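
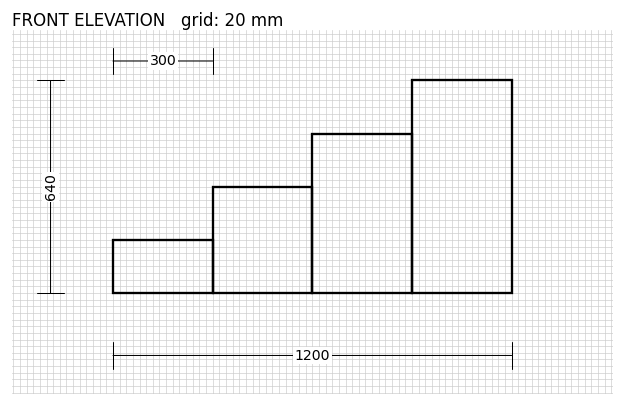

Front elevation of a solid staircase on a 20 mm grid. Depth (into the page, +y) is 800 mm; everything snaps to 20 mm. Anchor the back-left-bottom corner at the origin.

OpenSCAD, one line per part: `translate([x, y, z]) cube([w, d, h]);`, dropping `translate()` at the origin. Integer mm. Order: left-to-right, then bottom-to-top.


cube([300, 800, 160]);
translate([300, 0, 0]) cube([300, 800, 320]);
translate([600, 0, 0]) cube([300, 800, 480]);
translate([900, 0, 0]) cube([300, 800, 640]);


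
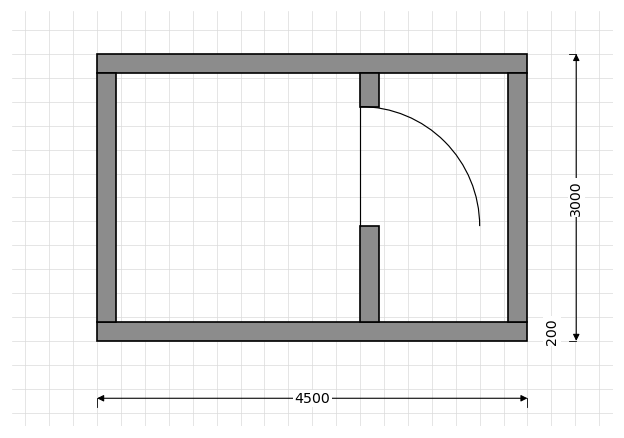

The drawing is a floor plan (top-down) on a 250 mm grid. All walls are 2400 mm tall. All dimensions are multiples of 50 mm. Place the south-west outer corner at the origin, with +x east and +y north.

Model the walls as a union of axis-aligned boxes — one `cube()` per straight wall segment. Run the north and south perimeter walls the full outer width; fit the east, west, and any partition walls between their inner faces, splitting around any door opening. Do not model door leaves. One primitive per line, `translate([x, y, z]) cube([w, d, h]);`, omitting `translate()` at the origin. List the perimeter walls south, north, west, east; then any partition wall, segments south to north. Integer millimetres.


cube([4500, 200, 2400]);
translate([0, 2800, 0]) cube([4500, 200, 2400]);
translate([0, 200, 0]) cube([200, 2600, 2400]);
translate([4300, 200, 0]) cube([200, 2600, 2400]);
translate([2750, 200, 0]) cube([200, 1000, 2400]);
translate([2750, 2450, 0]) cube([200, 350, 2400]);


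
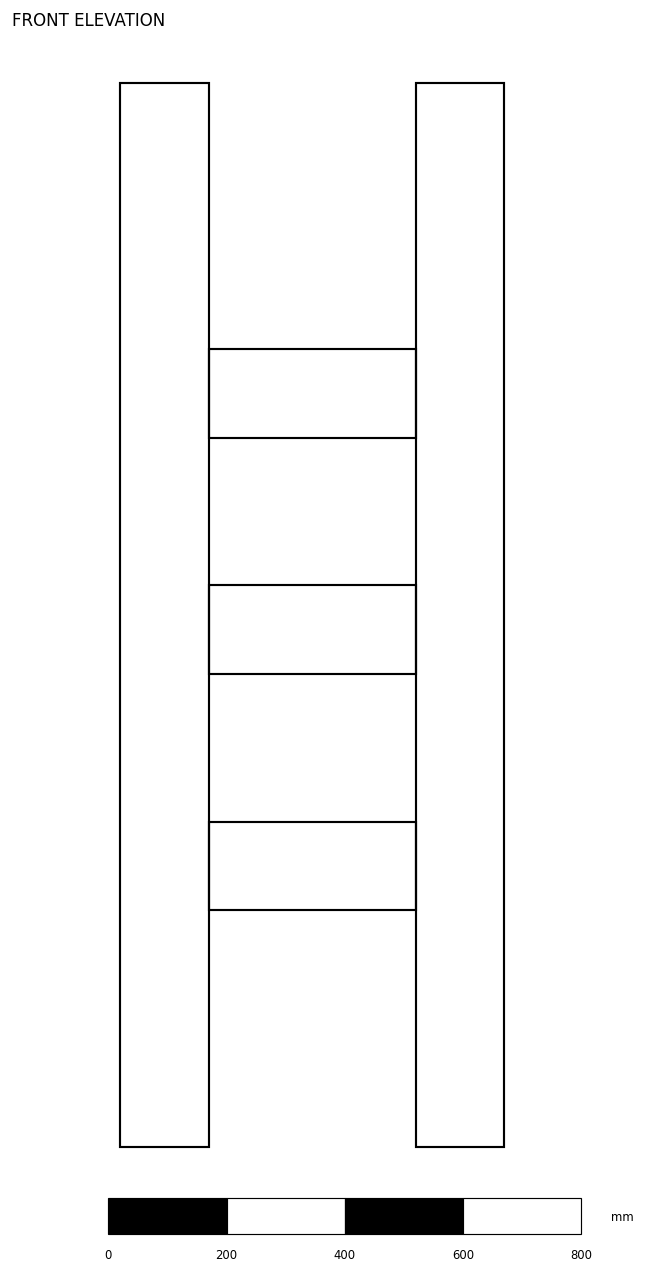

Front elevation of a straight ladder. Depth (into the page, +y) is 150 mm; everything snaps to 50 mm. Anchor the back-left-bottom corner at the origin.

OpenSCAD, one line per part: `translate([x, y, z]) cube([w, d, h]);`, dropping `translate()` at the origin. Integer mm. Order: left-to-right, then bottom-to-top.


cube([150, 150, 1800]);
translate([150, 0, 400]) cube([350, 150, 150]);
translate([150, 0, 800]) cube([350, 150, 150]);
translate([150, 0, 1200]) cube([350, 150, 150]);
translate([500, 0, 0]) cube([150, 150, 1800]);


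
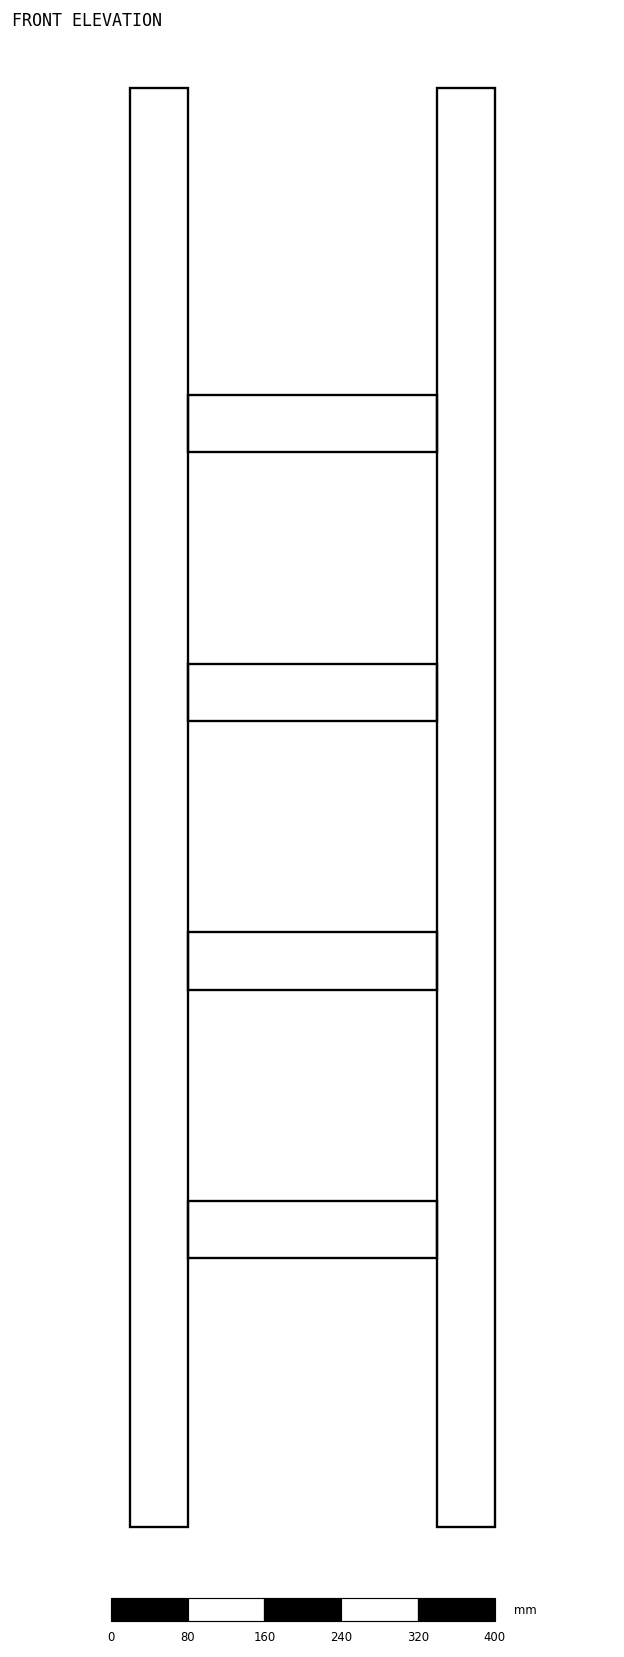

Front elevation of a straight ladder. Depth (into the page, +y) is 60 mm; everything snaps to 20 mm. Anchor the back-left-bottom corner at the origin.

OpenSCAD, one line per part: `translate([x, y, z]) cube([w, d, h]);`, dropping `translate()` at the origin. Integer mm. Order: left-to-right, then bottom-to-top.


cube([60, 60, 1500]);
translate([60, 0, 280]) cube([260, 60, 60]);
translate([60, 0, 560]) cube([260, 60, 60]);
translate([60, 0, 840]) cube([260, 60, 60]);
translate([60, 0, 1120]) cube([260, 60, 60]);
translate([320, 0, 0]) cube([60, 60, 1500]);


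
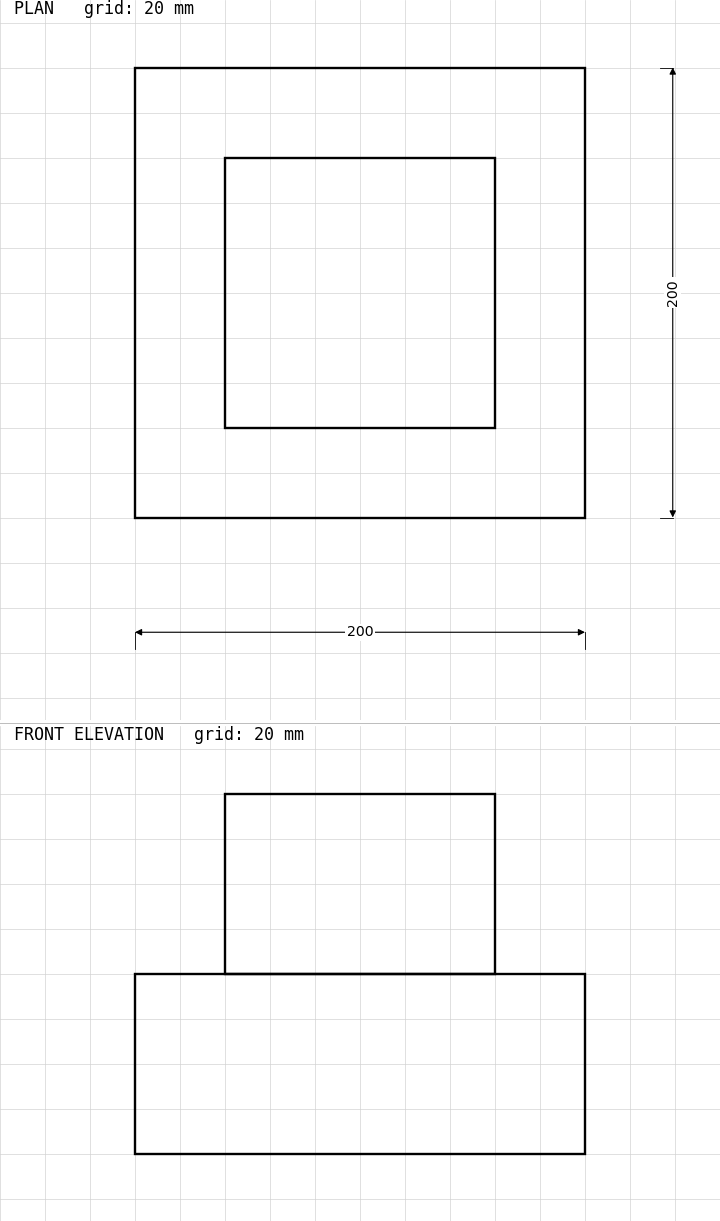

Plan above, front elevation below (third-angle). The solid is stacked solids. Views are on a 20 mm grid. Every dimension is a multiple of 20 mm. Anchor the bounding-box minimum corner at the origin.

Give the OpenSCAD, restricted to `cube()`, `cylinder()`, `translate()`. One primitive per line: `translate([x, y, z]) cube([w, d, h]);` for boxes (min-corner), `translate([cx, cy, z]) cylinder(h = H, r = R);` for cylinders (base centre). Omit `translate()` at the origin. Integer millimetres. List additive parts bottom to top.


cube([200, 200, 80]);
translate([40, 40, 80]) cube([120, 120, 80]);


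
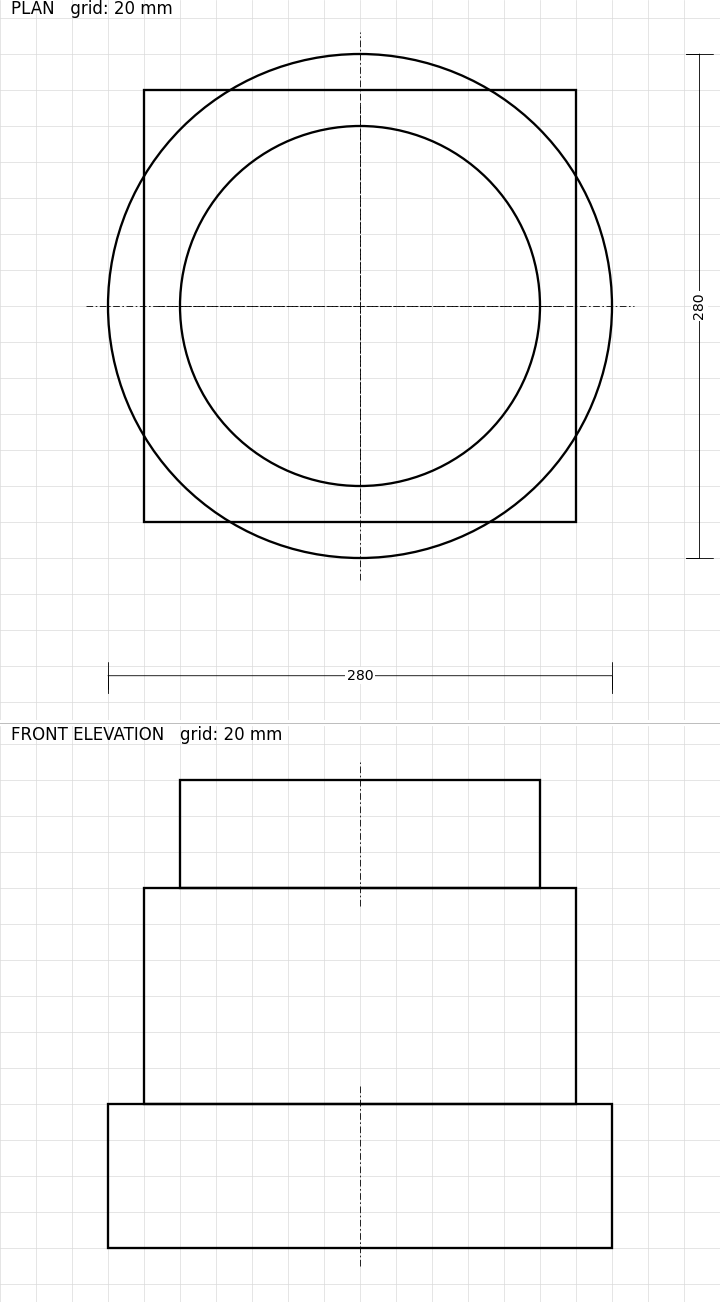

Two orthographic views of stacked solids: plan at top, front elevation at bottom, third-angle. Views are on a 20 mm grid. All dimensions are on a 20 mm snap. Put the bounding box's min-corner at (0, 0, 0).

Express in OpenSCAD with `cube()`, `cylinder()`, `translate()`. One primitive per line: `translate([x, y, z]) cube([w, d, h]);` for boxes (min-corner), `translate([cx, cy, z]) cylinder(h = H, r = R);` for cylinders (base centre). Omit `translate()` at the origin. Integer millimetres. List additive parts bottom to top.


translate([140, 140, 0]) cylinder(h = 80, r = 140);
translate([20, 20, 80]) cube([240, 240, 120]);
translate([140, 140, 200]) cylinder(h = 60, r = 100);


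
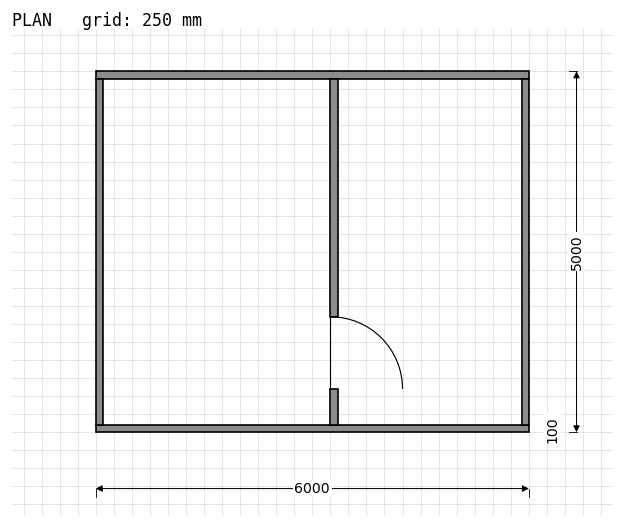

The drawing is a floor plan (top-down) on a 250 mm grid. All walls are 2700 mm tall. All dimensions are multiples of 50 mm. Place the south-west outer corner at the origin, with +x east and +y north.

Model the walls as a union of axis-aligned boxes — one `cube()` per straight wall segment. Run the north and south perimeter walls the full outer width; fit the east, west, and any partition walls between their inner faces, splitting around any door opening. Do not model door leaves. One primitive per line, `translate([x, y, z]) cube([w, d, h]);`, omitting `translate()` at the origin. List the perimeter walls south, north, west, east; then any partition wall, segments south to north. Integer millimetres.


cube([6000, 100, 2700]);
translate([0, 4900, 0]) cube([6000, 100, 2700]);
translate([0, 100, 0]) cube([100, 4800, 2700]);
translate([5900, 100, 0]) cube([100, 4800, 2700]);
translate([3250, 100, 0]) cube([100, 500, 2700]);
translate([3250, 1600, 0]) cube([100, 3300, 2700]);


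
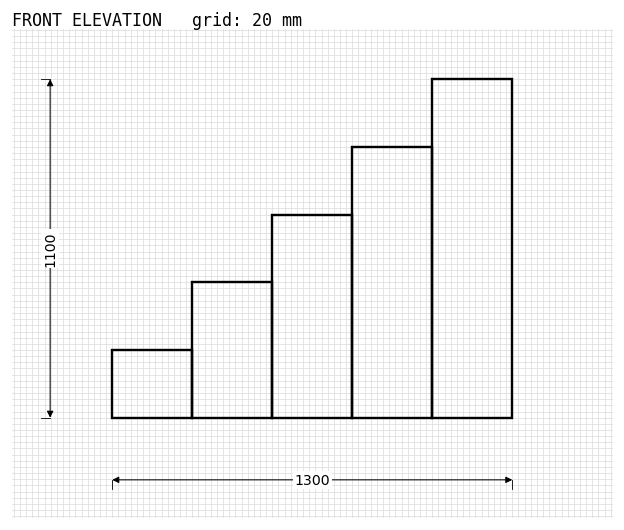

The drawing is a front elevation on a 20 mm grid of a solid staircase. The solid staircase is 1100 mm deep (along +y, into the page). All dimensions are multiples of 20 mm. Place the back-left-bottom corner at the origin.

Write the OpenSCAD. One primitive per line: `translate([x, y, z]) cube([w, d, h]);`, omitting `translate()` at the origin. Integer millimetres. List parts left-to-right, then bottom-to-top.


cube([260, 1100, 220]);
translate([260, 0, 0]) cube([260, 1100, 440]);
translate([520, 0, 0]) cube([260, 1100, 660]);
translate([780, 0, 0]) cube([260, 1100, 880]);
translate([1040, 0, 0]) cube([260, 1100, 1100]);


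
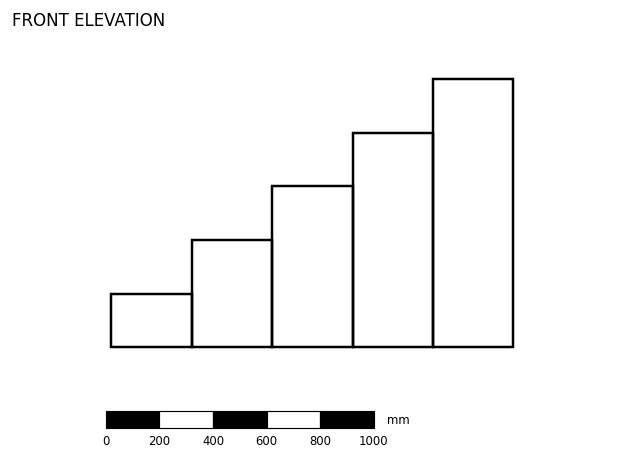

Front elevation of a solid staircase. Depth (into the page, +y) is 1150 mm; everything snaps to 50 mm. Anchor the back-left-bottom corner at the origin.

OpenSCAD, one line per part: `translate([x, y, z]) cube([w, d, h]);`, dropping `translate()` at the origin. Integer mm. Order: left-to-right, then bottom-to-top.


cube([300, 1150, 200]);
translate([300, 0, 0]) cube([300, 1150, 400]);
translate([600, 0, 0]) cube([300, 1150, 600]);
translate([900, 0, 0]) cube([300, 1150, 800]);
translate([1200, 0, 0]) cube([300, 1150, 1000]);


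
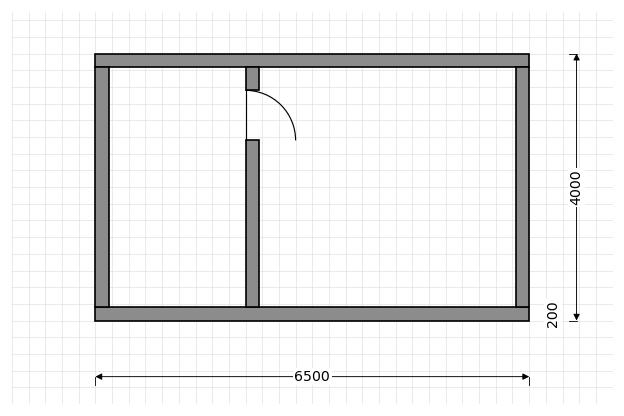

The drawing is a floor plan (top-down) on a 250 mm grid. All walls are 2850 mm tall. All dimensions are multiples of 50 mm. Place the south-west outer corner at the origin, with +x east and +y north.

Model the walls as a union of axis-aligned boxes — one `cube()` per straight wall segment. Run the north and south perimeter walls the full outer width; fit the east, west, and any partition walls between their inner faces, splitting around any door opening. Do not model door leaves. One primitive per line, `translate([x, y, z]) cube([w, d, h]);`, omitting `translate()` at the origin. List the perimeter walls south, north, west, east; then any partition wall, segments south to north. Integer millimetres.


cube([6500, 200, 2850]);
translate([0, 3800, 0]) cube([6500, 200, 2850]);
translate([0, 200, 0]) cube([200, 3600, 2850]);
translate([6300, 200, 0]) cube([200, 3600, 2850]);
translate([2250, 200, 0]) cube([200, 2500, 2850]);
translate([2250, 3450, 0]) cube([200, 350, 2850]);


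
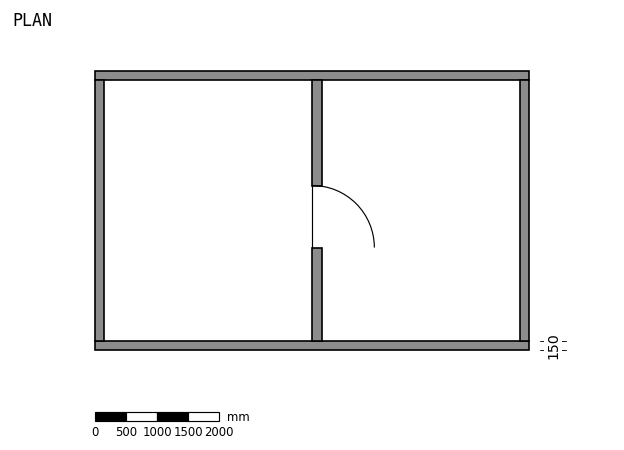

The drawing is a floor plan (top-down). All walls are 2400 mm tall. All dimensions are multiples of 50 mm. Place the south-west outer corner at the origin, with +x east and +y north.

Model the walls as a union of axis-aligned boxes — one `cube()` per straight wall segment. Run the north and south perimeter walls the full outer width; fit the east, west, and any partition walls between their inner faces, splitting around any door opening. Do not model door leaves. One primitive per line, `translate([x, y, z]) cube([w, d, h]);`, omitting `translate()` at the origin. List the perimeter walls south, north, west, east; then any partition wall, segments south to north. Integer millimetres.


cube([7000, 150, 2400]);
translate([0, 4350, 0]) cube([7000, 150, 2400]);
translate([0, 150, 0]) cube([150, 4200, 2400]);
translate([6850, 150, 0]) cube([150, 4200, 2400]);
translate([3500, 150, 0]) cube([150, 1500, 2400]);
translate([3500, 2650, 0]) cube([150, 1700, 2400]);


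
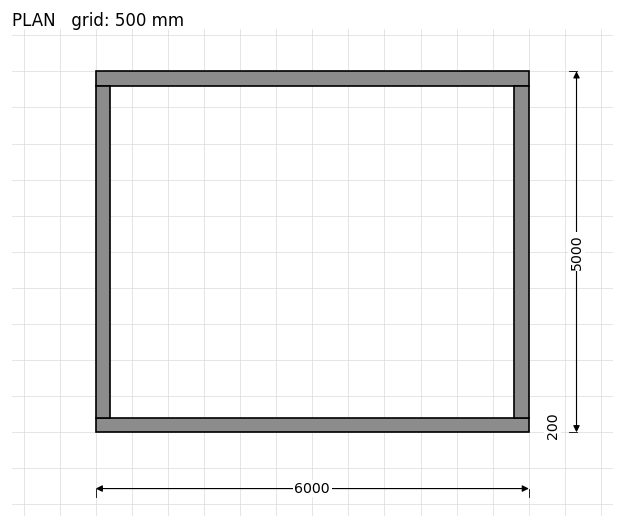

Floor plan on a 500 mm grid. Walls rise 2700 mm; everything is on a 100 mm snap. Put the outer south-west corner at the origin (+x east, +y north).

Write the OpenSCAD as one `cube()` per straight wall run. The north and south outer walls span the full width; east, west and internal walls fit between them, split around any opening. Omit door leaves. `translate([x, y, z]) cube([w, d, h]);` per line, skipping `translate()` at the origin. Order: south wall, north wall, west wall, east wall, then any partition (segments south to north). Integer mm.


cube([6000, 200, 2700]);
translate([0, 4800, 0]) cube([6000, 200, 2700]);
translate([0, 200, 0]) cube([200, 4600, 2700]);
translate([5800, 200, 0]) cube([200, 4600, 2700]);


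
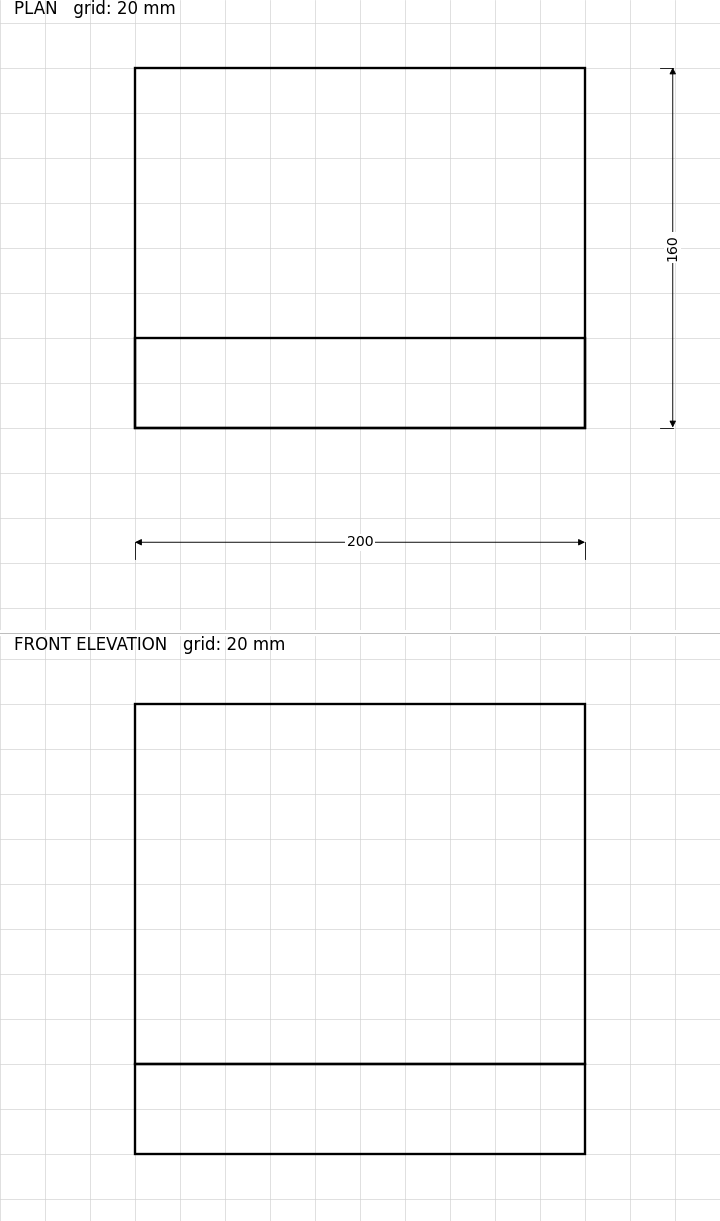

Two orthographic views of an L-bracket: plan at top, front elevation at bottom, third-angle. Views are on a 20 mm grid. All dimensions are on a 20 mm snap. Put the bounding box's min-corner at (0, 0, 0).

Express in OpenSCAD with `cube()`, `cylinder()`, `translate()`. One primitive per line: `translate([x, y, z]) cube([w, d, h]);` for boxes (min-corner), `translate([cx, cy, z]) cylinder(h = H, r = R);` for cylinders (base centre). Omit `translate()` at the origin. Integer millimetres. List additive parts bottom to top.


cube([200, 160, 40]);
translate([0, 0, 40]) cube([200, 40, 160]);


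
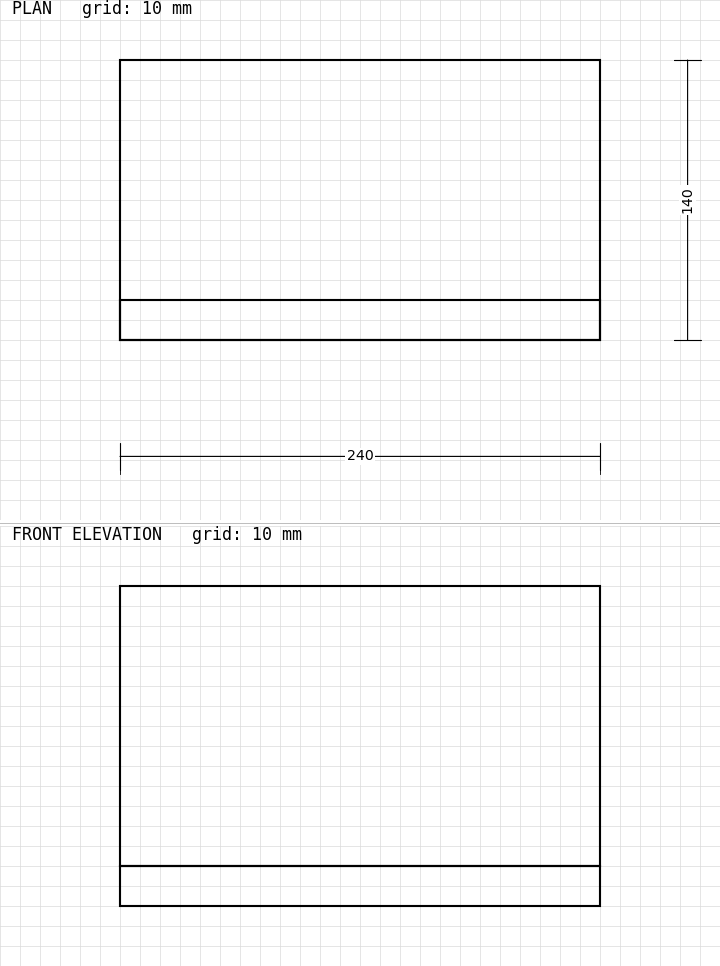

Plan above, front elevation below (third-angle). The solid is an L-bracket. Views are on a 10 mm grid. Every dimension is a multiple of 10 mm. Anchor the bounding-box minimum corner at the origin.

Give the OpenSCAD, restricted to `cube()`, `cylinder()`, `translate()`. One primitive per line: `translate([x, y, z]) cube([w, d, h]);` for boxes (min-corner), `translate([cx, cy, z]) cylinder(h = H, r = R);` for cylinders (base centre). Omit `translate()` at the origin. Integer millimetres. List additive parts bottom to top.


cube([240, 140, 20]);
translate([0, 0, 20]) cube([240, 20, 140]);


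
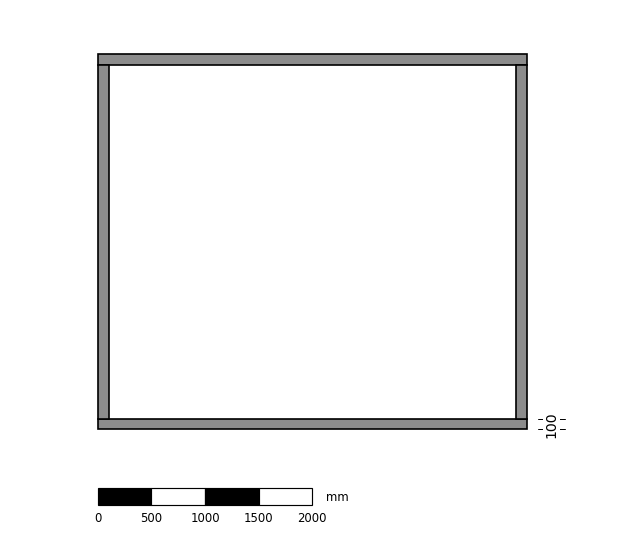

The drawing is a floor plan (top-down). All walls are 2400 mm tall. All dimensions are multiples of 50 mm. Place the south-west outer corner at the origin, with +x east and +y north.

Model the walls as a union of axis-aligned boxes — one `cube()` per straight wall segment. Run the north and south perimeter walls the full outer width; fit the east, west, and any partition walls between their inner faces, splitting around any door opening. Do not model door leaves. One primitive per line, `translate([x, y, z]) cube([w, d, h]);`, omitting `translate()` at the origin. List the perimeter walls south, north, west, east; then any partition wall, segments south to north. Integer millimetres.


cube([4000, 100, 2400]);
translate([0, 3400, 0]) cube([4000, 100, 2400]);
translate([0, 100, 0]) cube([100, 3300, 2400]);
translate([3900, 100, 0]) cube([100, 3300, 2400]);


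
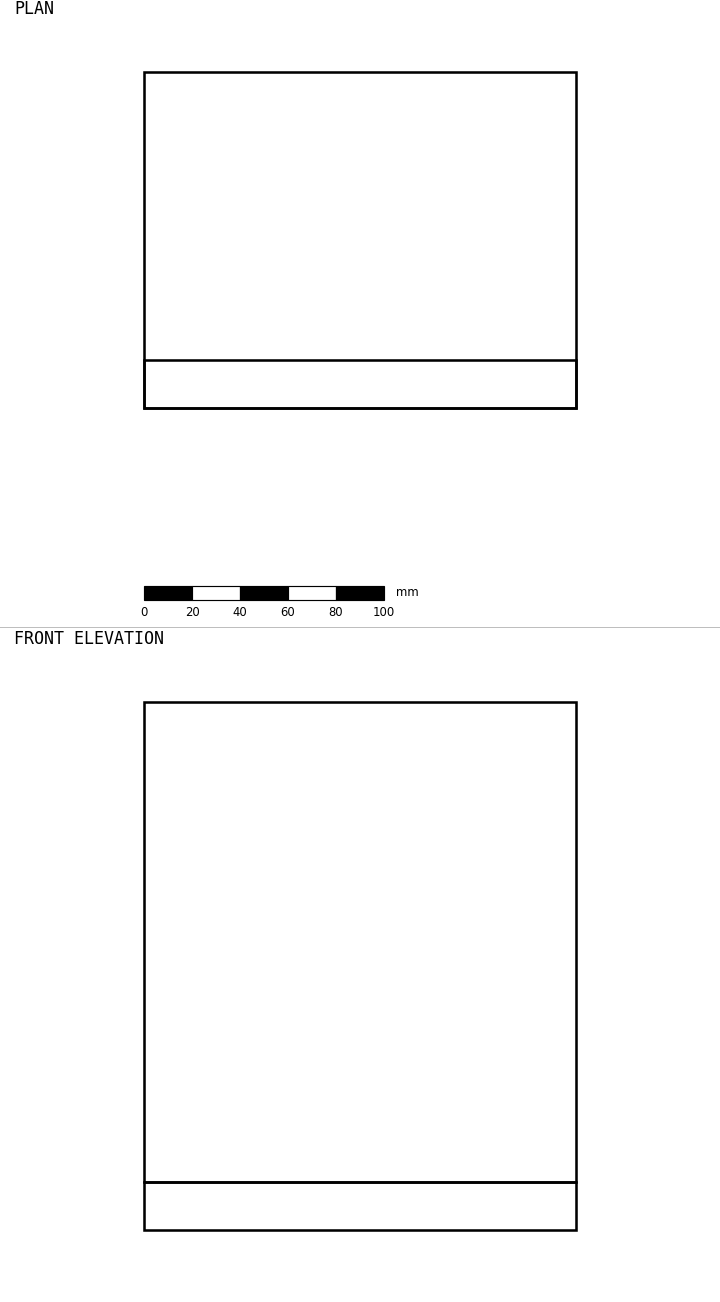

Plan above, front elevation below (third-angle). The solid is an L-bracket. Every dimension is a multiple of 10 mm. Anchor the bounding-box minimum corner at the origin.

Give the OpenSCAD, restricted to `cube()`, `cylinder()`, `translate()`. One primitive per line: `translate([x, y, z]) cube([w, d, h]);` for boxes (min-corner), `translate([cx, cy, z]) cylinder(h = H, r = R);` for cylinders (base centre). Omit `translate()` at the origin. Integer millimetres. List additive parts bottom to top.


cube([180, 140, 20]);
translate([0, 0, 20]) cube([180, 20, 200]);


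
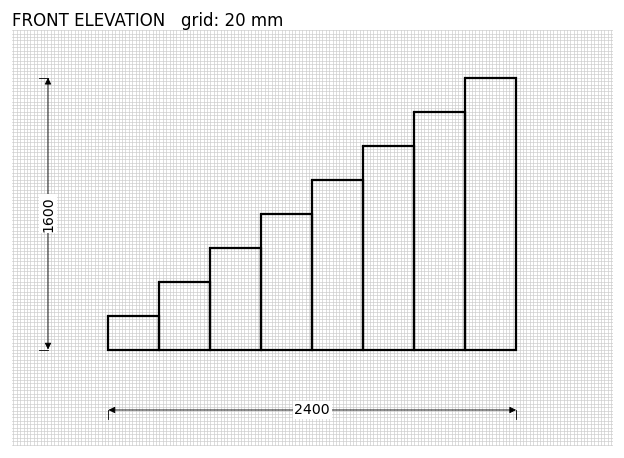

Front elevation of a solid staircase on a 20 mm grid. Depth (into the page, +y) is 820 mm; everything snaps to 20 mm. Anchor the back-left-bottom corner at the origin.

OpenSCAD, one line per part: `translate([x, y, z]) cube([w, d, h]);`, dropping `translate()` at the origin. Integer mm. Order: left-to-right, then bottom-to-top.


cube([300, 820, 200]);
translate([300, 0, 0]) cube([300, 820, 400]);
translate([600, 0, 0]) cube([300, 820, 600]);
translate([900, 0, 0]) cube([300, 820, 800]);
translate([1200, 0, 0]) cube([300, 820, 1000]);
translate([1500, 0, 0]) cube([300, 820, 1200]);
translate([1800, 0, 0]) cube([300, 820, 1400]);
translate([2100, 0, 0]) cube([300, 820, 1600]);


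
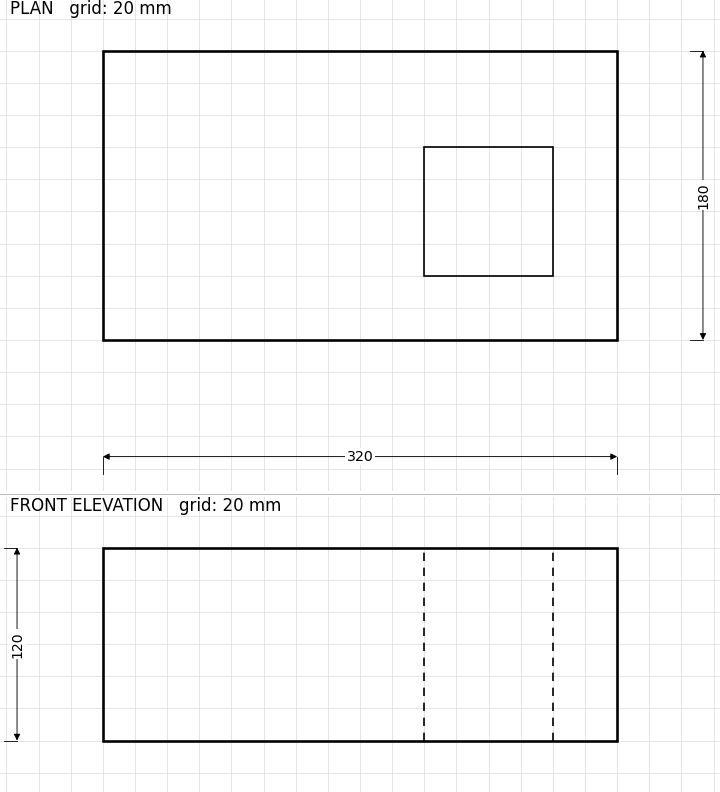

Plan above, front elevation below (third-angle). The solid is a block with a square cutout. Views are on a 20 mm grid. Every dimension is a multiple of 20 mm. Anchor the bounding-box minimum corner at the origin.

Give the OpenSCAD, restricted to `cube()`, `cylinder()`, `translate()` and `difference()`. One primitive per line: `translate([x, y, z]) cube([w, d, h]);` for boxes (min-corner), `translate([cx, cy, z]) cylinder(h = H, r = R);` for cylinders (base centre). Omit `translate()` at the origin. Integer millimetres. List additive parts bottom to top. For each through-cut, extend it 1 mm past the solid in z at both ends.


difference() {
  cube([320, 180, 120]);
  translate([200, 40, -1]) cube([80, 80, 122]);
}


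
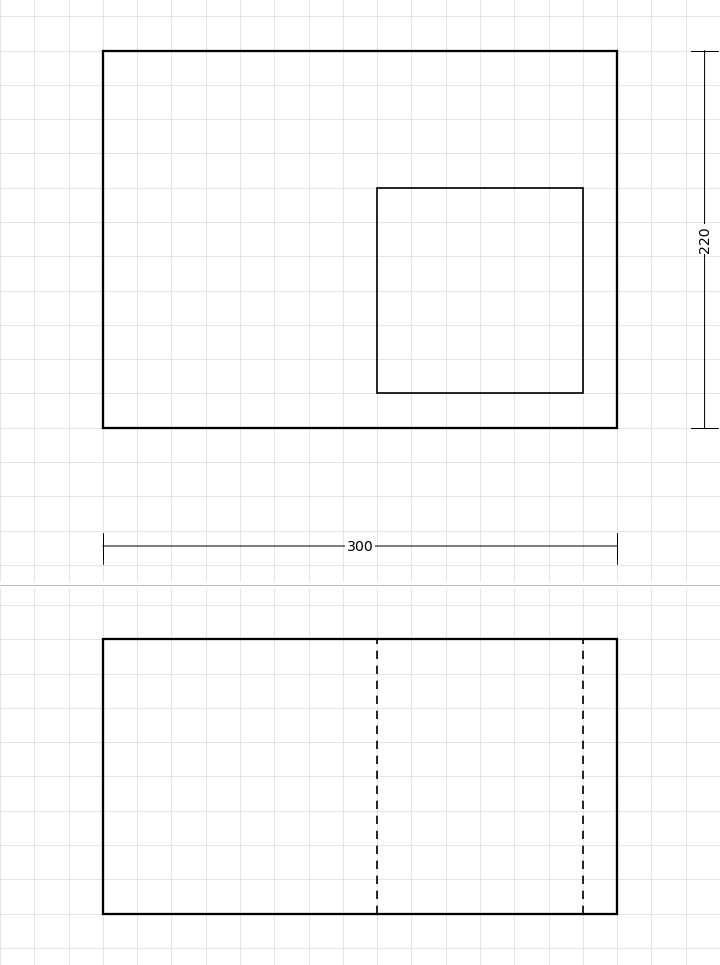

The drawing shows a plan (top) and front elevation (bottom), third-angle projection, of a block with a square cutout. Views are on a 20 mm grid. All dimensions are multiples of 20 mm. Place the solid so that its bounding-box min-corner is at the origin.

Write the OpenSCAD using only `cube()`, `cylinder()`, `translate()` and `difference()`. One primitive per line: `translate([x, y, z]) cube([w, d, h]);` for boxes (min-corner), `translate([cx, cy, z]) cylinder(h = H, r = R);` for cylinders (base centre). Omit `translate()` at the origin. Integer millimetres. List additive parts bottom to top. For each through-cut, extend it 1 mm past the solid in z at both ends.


difference() {
  cube([300, 220, 160]);
  translate([160, 20, -1]) cube([120, 120, 162]);
}


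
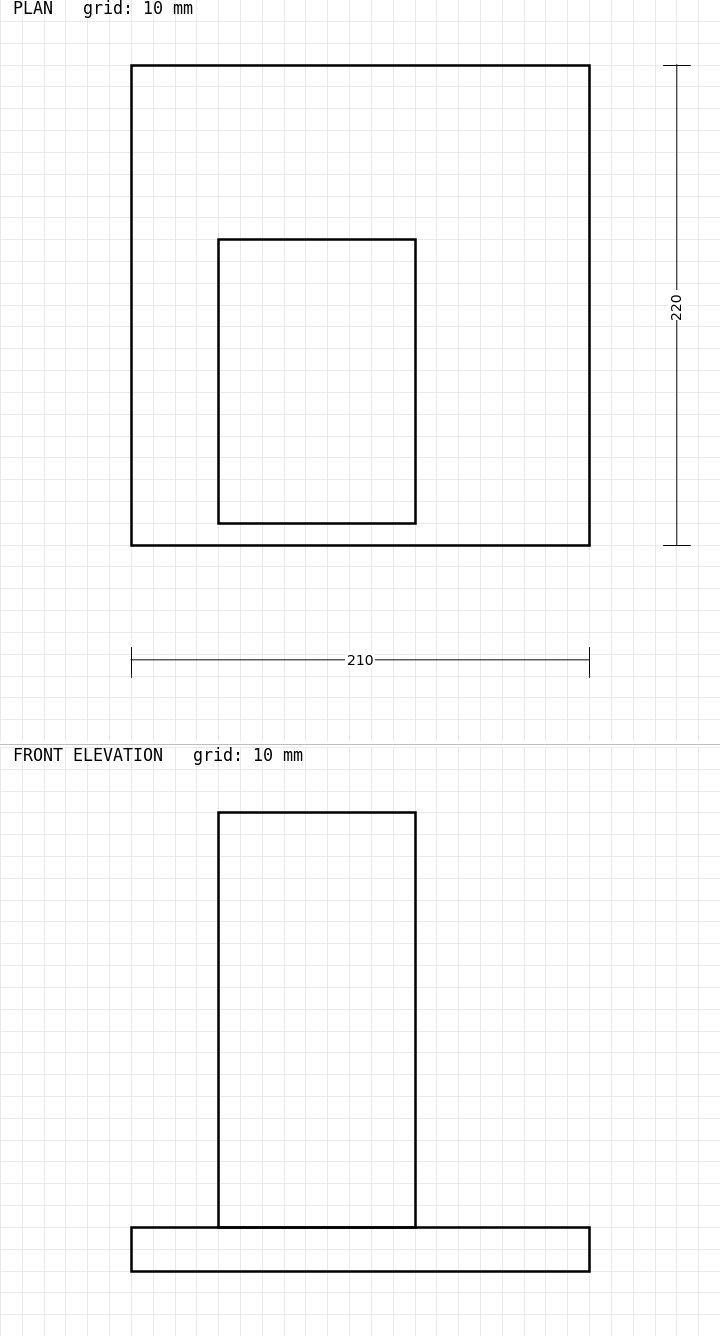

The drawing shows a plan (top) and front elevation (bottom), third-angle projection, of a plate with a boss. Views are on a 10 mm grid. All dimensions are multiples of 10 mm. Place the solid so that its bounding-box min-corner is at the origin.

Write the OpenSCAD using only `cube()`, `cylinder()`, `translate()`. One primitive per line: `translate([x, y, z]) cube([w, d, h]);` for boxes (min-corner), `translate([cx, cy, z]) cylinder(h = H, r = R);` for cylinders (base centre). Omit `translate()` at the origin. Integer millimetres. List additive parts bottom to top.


cube([210, 220, 20]);
translate([40, 10, 20]) cube([90, 130, 190]);


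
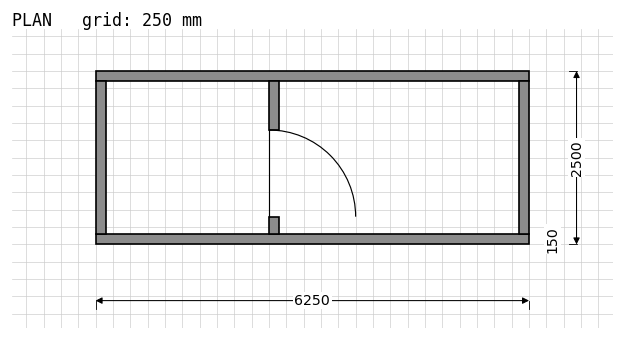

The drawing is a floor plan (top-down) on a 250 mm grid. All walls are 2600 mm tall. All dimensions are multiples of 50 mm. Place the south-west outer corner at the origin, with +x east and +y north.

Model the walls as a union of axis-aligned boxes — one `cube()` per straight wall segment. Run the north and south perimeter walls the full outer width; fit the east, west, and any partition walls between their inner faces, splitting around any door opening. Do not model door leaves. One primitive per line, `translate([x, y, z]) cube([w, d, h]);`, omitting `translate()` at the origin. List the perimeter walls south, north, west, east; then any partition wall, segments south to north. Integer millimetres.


cube([6250, 150, 2600]);
translate([0, 2350, 0]) cube([6250, 150, 2600]);
translate([0, 150, 0]) cube([150, 2200, 2600]);
translate([6100, 150, 0]) cube([150, 2200, 2600]);
translate([2500, 150, 0]) cube([150, 250, 2600]);
translate([2500, 1650, 0]) cube([150, 700, 2600]);


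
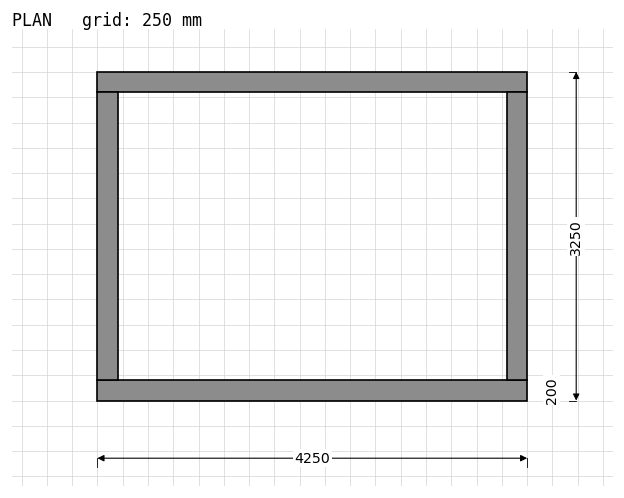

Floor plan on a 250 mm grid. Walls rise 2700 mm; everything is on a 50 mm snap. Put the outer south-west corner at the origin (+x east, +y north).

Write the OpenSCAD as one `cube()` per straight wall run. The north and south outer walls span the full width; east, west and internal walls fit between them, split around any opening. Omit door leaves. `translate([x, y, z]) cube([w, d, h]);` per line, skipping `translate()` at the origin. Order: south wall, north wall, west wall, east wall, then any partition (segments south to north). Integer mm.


cube([4250, 200, 2700]);
translate([0, 3050, 0]) cube([4250, 200, 2700]);
translate([0, 200, 0]) cube([200, 2850, 2700]);
translate([4050, 200, 0]) cube([200, 2850, 2700]);


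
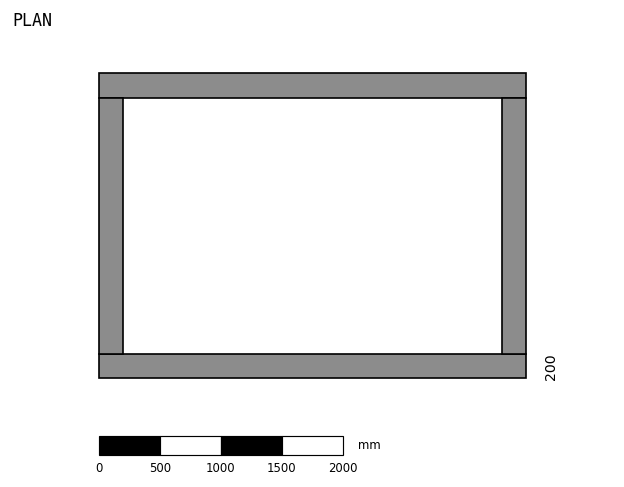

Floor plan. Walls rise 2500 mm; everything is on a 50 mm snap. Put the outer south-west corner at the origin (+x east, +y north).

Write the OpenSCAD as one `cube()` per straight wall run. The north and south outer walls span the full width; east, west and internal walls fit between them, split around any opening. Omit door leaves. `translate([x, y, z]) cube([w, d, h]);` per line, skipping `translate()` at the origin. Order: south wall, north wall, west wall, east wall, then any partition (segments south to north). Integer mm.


cube([3500, 200, 2500]);
translate([0, 2300, 0]) cube([3500, 200, 2500]);
translate([0, 200, 0]) cube([200, 2100, 2500]);
translate([3300, 200, 0]) cube([200, 2100, 2500]);


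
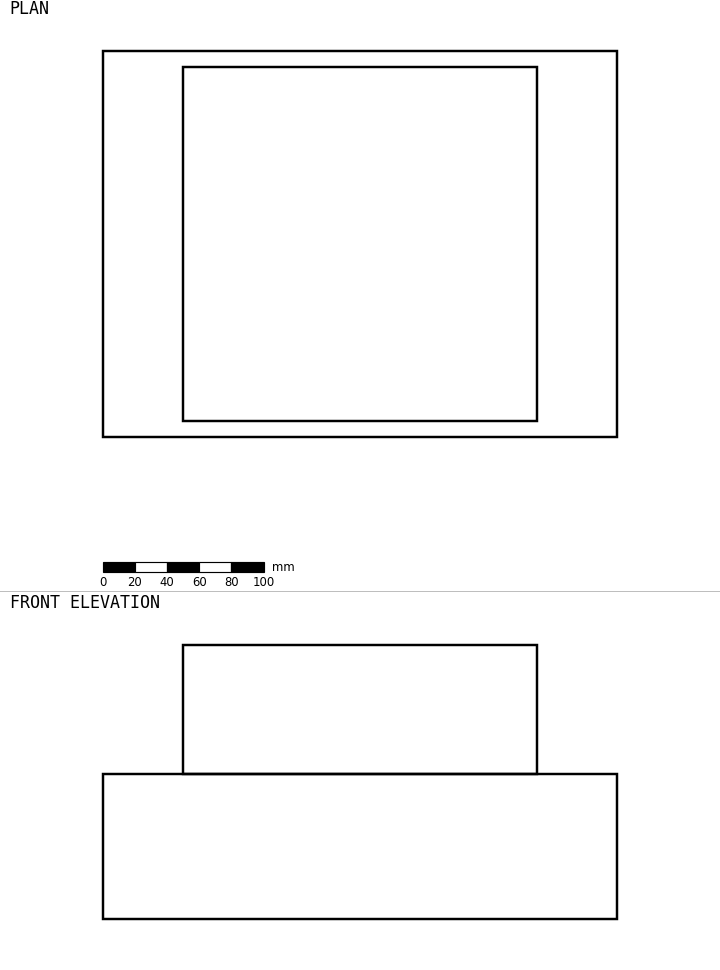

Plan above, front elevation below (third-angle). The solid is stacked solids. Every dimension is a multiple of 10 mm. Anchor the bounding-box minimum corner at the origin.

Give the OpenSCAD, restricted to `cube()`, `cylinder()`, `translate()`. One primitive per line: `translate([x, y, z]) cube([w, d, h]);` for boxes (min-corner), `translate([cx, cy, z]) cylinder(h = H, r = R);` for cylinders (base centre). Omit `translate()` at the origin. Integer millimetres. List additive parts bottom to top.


cube([320, 240, 90]);
translate([50, 10, 90]) cube([220, 220, 80]);


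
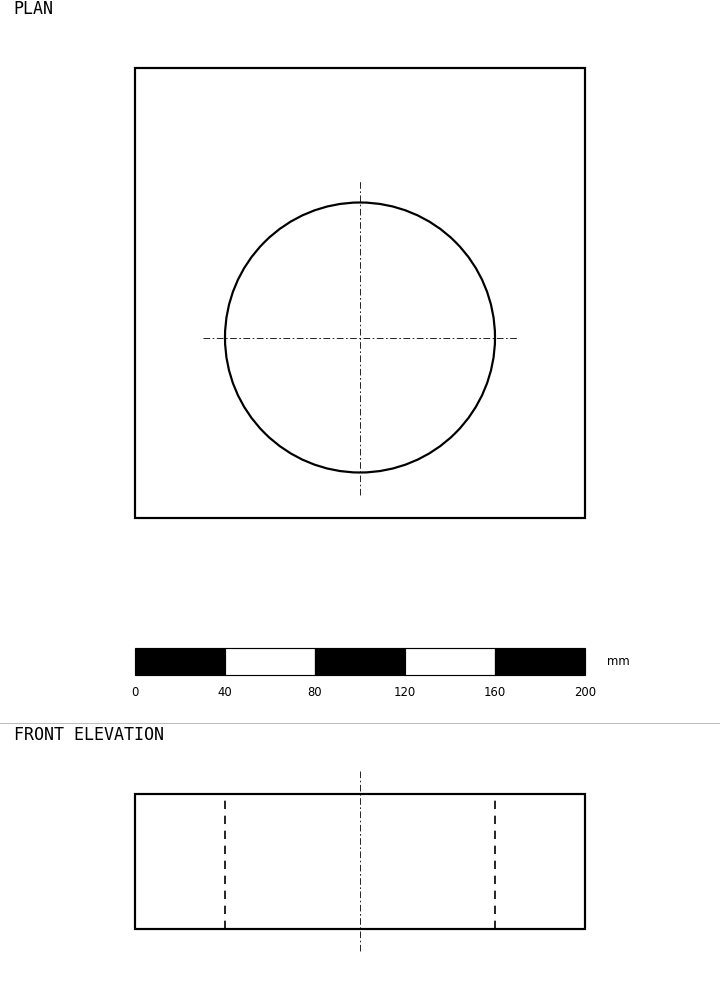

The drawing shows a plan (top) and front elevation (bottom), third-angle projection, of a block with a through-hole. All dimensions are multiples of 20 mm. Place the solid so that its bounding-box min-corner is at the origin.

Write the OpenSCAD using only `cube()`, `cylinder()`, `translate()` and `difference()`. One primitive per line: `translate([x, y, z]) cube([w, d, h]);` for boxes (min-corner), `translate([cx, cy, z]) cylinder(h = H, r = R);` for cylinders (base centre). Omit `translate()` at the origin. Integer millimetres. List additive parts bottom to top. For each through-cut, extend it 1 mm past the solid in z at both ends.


difference() {
  cube([200, 200, 60]);
  translate([100, 80, -1]) cylinder(h = 62, r = 60);
}


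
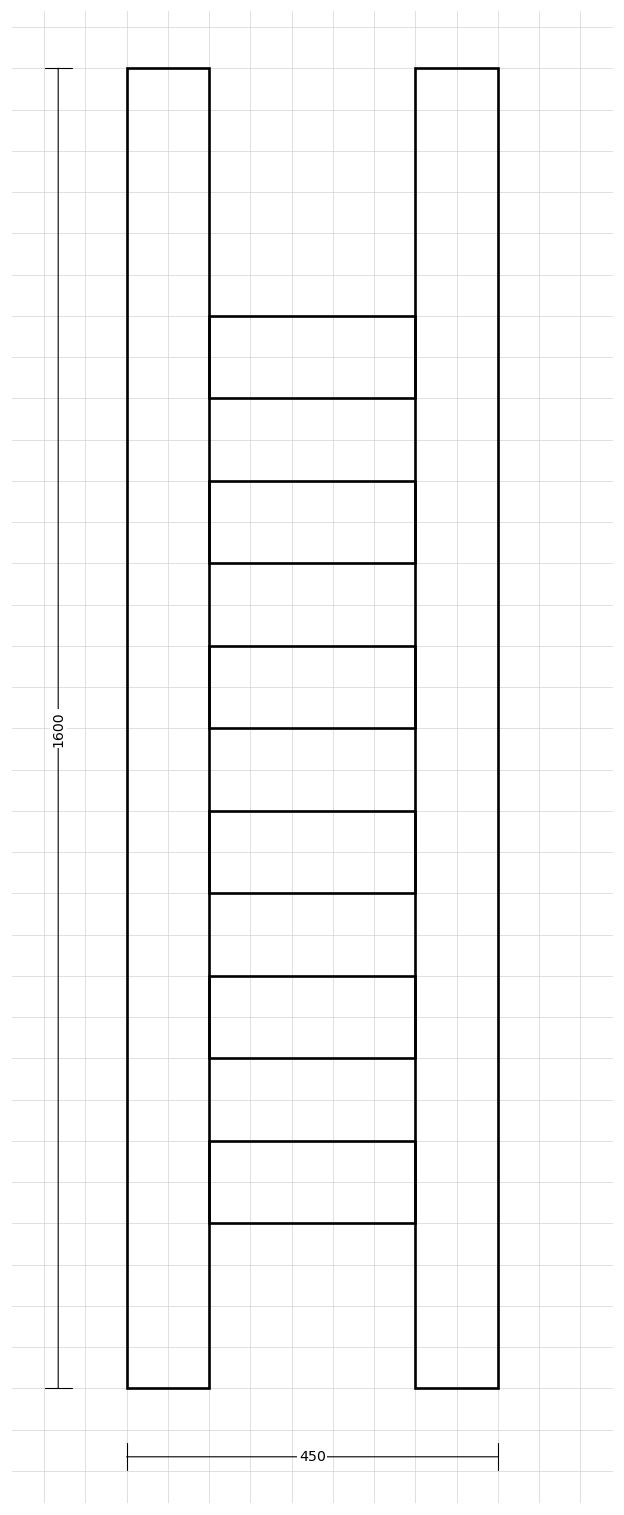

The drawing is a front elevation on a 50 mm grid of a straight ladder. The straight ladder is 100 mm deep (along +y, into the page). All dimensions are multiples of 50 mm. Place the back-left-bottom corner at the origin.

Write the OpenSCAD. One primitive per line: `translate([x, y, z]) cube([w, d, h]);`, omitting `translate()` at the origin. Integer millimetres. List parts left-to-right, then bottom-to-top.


cube([100, 100, 1600]);
translate([100, 0, 200]) cube([250, 100, 100]);
translate([100, 0, 400]) cube([250, 100, 100]);
translate([100, 0, 600]) cube([250, 100, 100]);
translate([100, 0, 800]) cube([250, 100, 100]);
translate([100, 0, 1000]) cube([250, 100, 100]);
translate([100, 0, 1200]) cube([250, 100, 100]);
translate([350, 0, 0]) cube([100, 100, 1600]);


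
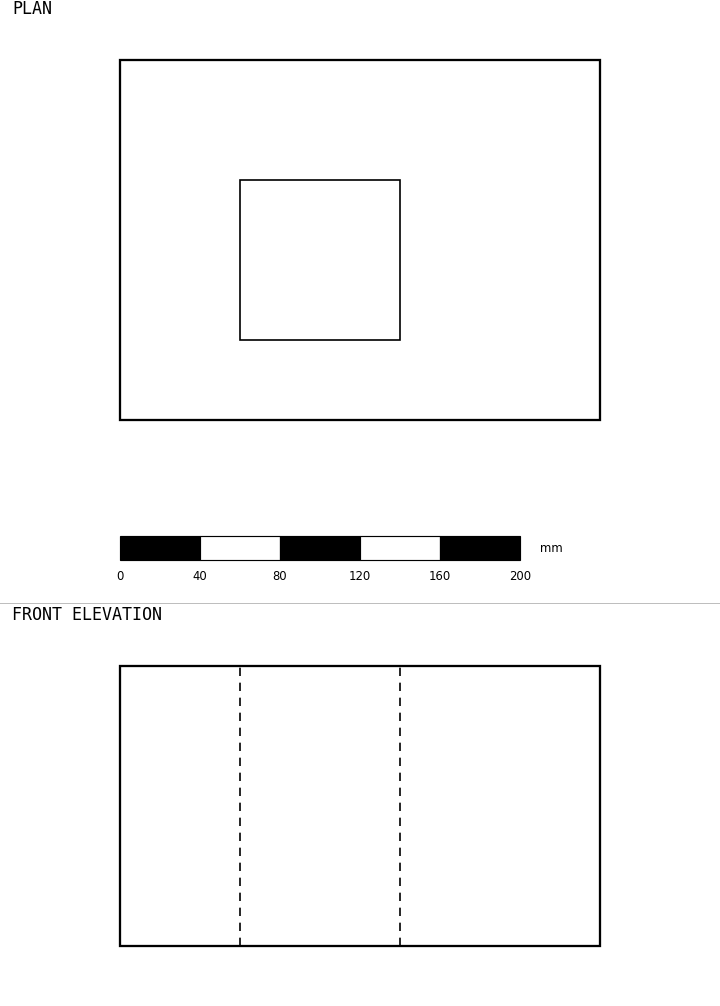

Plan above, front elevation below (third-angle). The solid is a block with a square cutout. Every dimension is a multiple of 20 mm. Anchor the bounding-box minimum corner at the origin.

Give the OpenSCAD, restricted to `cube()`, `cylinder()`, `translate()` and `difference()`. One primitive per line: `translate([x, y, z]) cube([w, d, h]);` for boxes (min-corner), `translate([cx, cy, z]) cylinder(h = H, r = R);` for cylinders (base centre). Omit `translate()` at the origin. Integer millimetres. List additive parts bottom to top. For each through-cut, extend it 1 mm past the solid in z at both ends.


difference() {
  cube([240, 180, 140]);
  translate([60, 40, -1]) cube([80, 80, 142]);
}


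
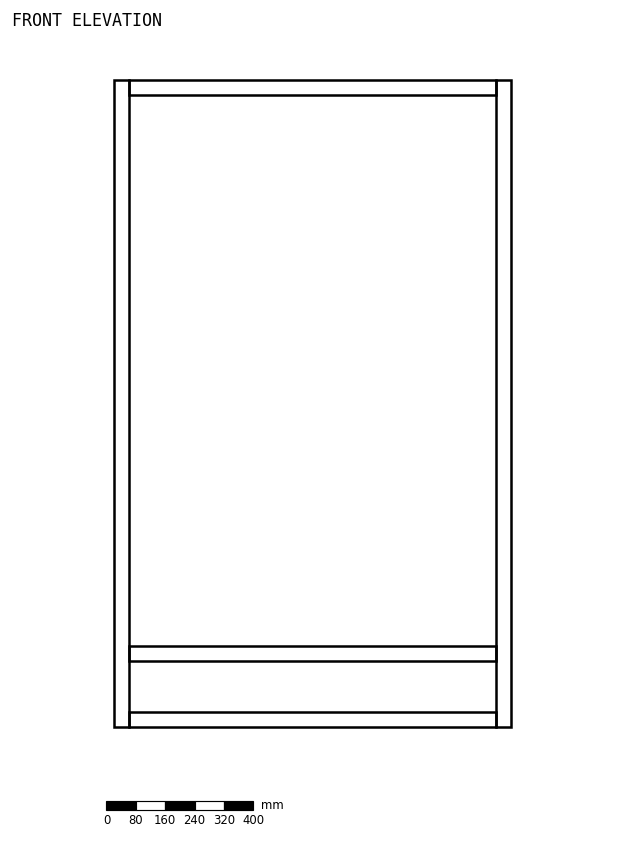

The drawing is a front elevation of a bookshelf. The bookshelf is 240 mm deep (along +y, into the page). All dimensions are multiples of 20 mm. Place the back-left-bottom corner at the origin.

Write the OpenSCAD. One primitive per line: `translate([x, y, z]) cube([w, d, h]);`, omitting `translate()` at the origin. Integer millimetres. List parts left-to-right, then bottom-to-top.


cube([40, 240, 1760]);
translate([40, 0, 0]) cube([1000, 240, 40]);
translate([40, 0, 180]) cube([1000, 240, 40]);
translate([40, 0, 1720]) cube([1000, 240, 40]);
translate([1040, 0, 0]) cube([40, 240, 1760]);


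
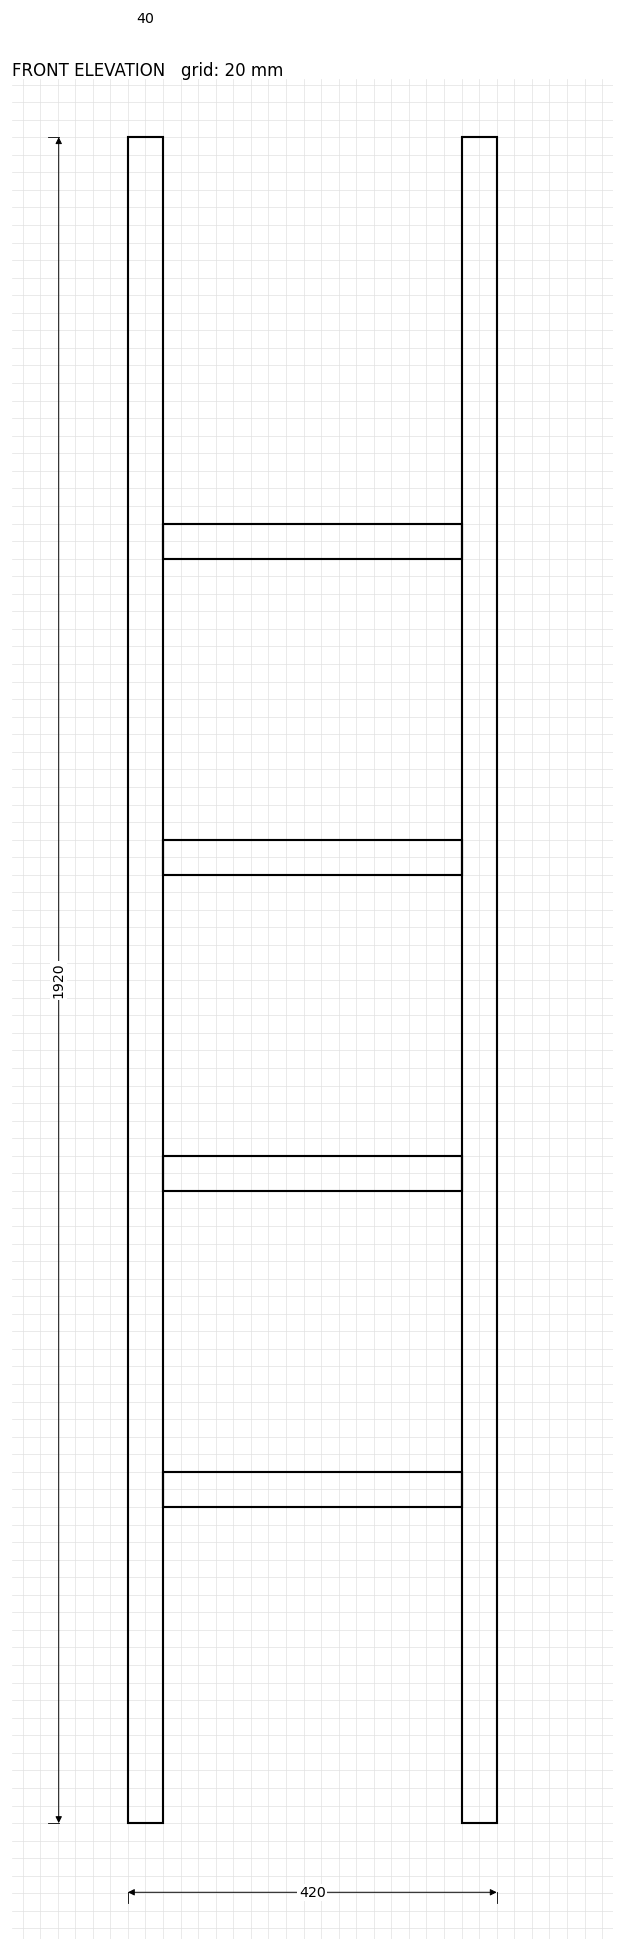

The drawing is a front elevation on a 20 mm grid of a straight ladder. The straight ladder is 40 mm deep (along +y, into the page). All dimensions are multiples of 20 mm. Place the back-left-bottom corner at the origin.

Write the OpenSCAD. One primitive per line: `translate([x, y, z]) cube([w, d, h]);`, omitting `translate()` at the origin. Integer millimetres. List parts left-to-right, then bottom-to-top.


cube([40, 40, 1920]);
translate([40, 0, 360]) cube([340, 40, 40]);
translate([40, 0, 720]) cube([340, 40, 40]);
translate([40, 0, 1080]) cube([340, 40, 40]);
translate([40, 0, 1440]) cube([340, 40, 40]);
translate([380, 0, 0]) cube([40, 40, 1920]);


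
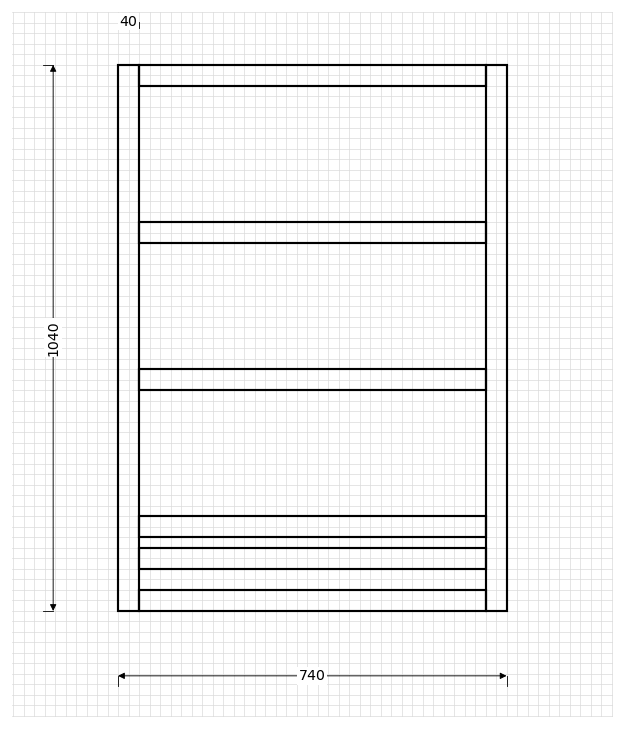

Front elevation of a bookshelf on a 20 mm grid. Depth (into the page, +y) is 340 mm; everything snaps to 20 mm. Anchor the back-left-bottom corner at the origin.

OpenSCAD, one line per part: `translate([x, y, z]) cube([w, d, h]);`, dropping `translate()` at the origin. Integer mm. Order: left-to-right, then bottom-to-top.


cube([40, 340, 1040]);
translate([40, 0, 0]) cube([660, 340, 40]);
translate([40, 0, 80]) cube([660, 340, 40]);
translate([40, 0, 140]) cube([660, 340, 40]);
translate([40, 0, 420]) cube([660, 340, 40]);
translate([40, 0, 700]) cube([660, 340, 40]);
translate([40, 0, 1000]) cube([660, 340, 40]);
translate([700, 0, 0]) cube([40, 340, 1040]);


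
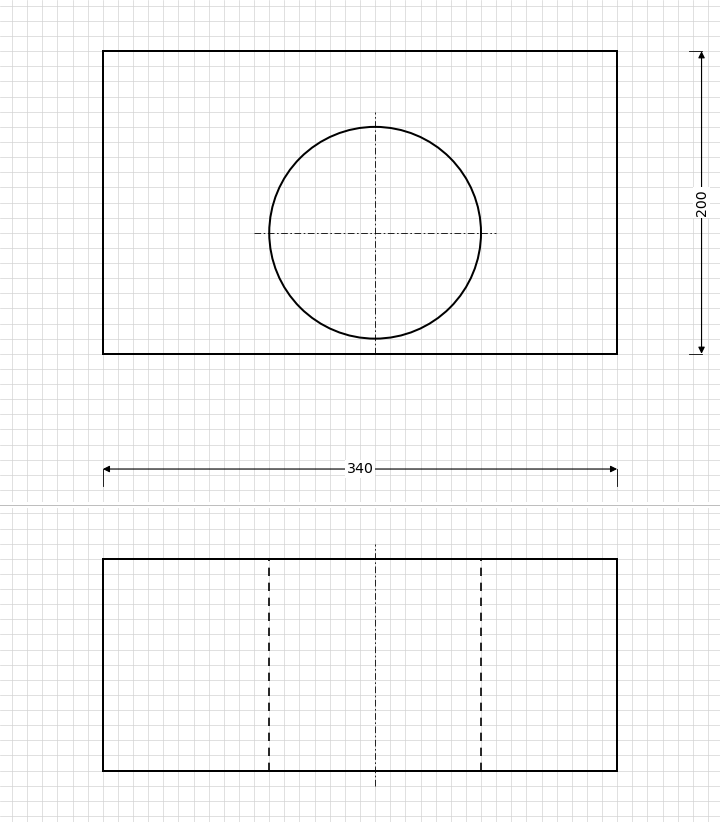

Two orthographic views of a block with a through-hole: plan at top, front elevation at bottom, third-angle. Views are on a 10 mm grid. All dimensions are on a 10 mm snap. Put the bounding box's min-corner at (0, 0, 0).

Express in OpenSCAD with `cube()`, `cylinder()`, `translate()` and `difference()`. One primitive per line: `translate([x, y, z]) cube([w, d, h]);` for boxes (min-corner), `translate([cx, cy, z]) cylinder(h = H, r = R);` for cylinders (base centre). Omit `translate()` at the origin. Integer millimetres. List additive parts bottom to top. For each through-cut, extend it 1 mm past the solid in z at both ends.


difference() {
  cube([340, 200, 140]);
  translate([180, 80, -1]) cylinder(h = 142, r = 70);
}


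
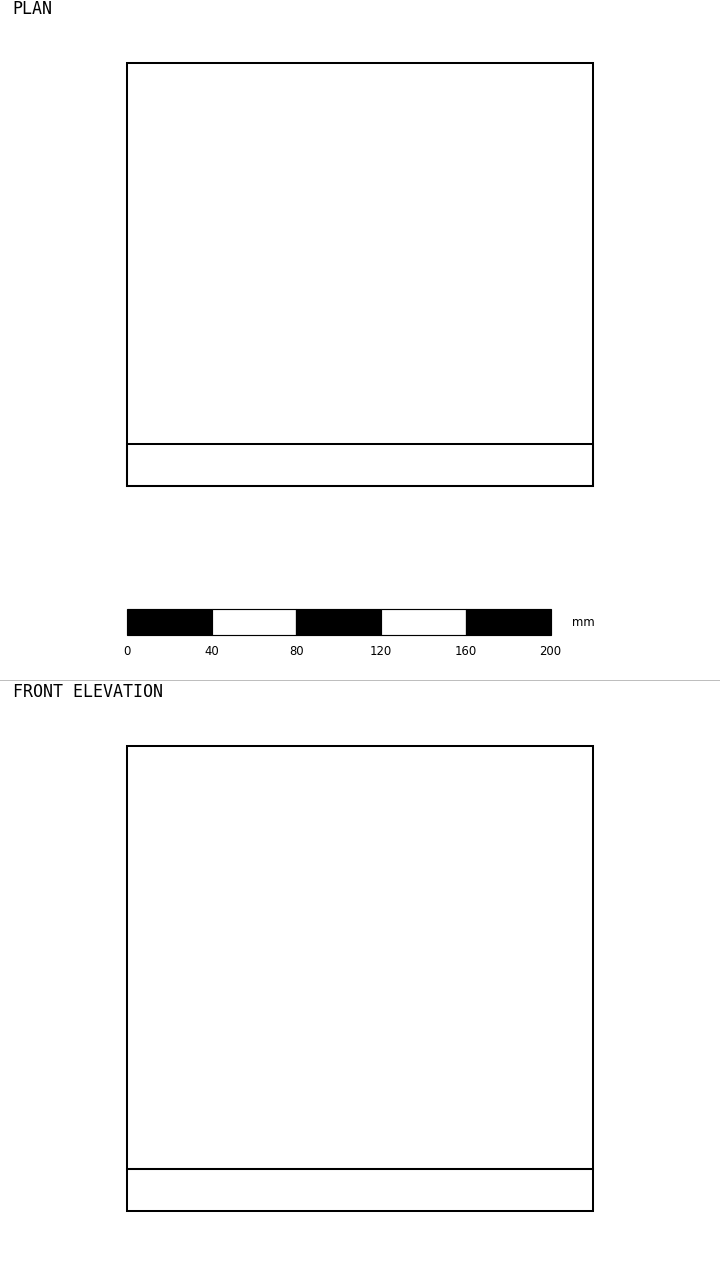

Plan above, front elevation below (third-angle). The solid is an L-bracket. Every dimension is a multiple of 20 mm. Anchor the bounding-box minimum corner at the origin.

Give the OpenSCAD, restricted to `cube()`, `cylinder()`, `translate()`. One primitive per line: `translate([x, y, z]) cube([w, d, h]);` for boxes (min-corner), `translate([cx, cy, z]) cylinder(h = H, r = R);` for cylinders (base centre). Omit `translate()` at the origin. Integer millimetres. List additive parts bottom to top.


cube([220, 200, 20]);
translate([0, 0, 20]) cube([220, 20, 200]);


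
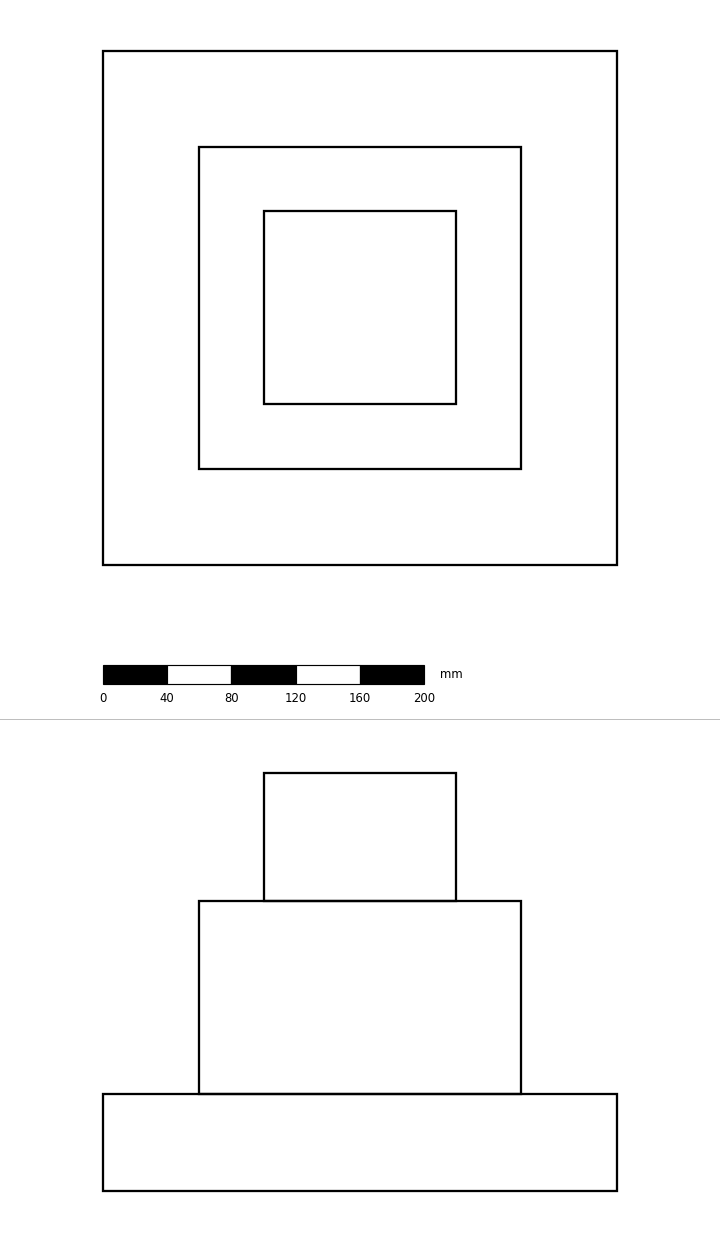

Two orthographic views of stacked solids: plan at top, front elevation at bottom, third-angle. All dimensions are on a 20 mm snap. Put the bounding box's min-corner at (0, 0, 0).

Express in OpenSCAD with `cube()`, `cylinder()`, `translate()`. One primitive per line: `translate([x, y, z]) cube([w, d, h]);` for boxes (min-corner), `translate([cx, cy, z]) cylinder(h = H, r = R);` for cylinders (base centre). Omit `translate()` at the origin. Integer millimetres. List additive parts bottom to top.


cube([320, 320, 60]);
translate([60, 60, 60]) cube([200, 200, 120]);
translate([100, 100, 180]) cube([120, 120, 80]);


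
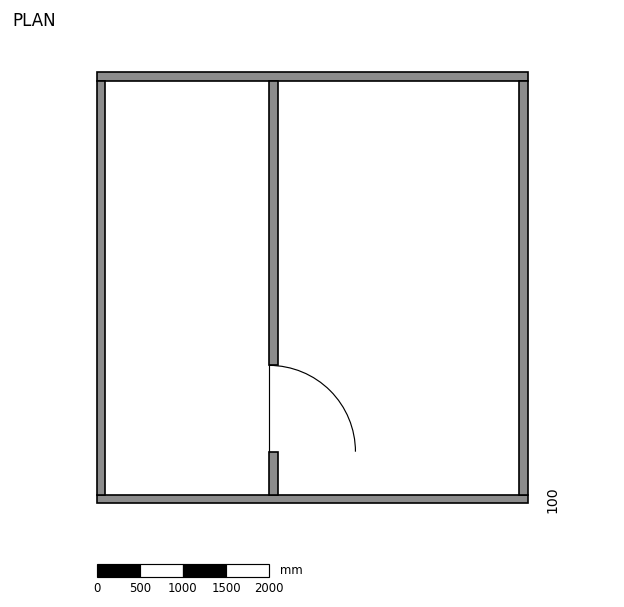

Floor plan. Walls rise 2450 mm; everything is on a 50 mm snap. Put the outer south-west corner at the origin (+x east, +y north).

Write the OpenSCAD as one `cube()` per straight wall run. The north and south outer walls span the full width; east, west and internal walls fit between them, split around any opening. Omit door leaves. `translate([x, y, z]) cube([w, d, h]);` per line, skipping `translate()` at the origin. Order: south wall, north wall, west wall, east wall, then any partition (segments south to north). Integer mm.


cube([5000, 100, 2450]);
translate([0, 4900, 0]) cube([5000, 100, 2450]);
translate([0, 100, 0]) cube([100, 4800, 2450]);
translate([4900, 100, 0]) cube([100, 4800, 2450]);
translate([2000, 100, 0]) cube([100, 500, 2450]);
translate([2000, 1600, 0]) cube([100, 3300, 2450]);


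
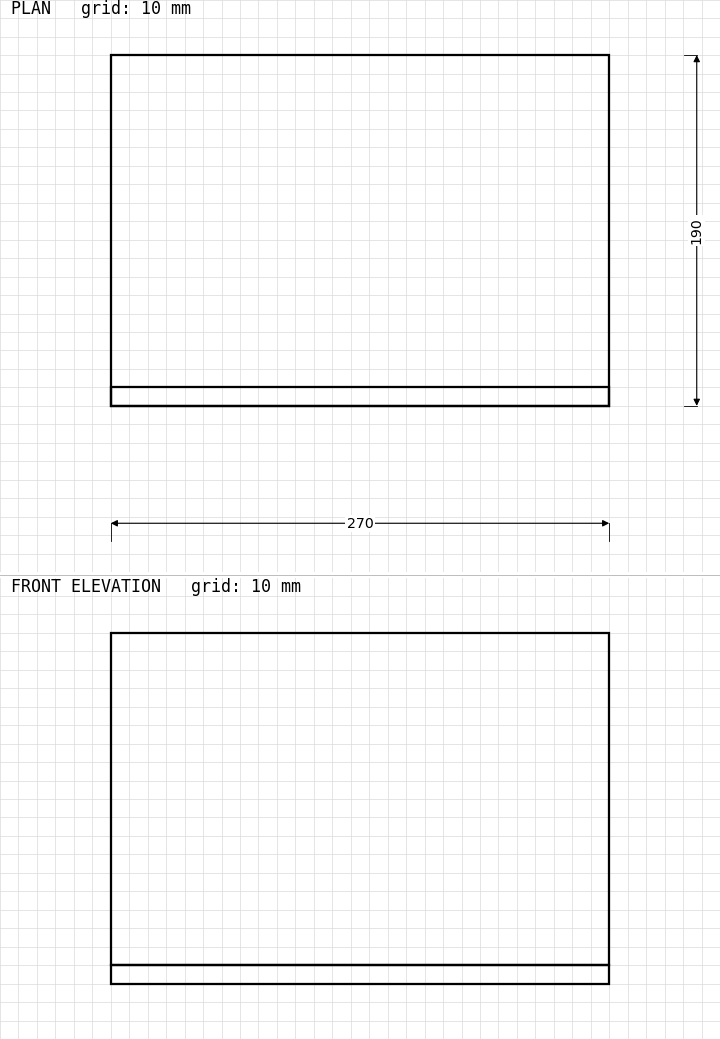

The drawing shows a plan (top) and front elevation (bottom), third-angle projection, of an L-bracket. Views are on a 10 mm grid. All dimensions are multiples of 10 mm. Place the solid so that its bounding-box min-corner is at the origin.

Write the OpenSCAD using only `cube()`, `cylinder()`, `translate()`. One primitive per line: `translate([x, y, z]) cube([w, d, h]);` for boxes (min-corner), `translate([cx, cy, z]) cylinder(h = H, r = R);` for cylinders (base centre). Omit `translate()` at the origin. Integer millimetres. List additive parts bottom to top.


cube([270, 190, 10]);
translate([0, 0, 10]) cube([270, 10, 180]);


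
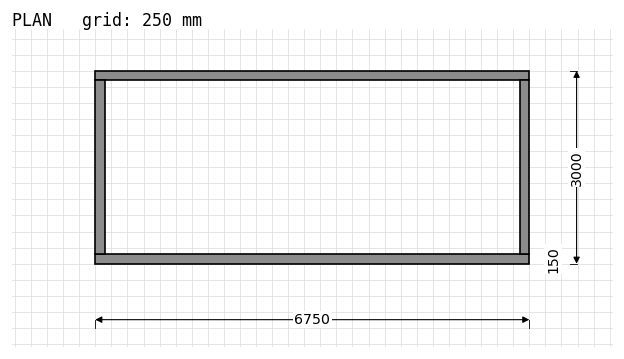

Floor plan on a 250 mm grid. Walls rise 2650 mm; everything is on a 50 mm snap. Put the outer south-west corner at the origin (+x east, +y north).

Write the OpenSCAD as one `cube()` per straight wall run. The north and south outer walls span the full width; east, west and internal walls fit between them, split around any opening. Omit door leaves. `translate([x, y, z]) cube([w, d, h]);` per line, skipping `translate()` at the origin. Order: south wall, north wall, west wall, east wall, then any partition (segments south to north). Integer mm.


cube([6750, 150, 2650]);
translate([0, 2850, 0]) cube([6750, 150, 2650]);
translate([0, 150, 0]) cube([150, 2700, 2650]);
translate([6600, 150, 0]) cube([150, 2700, 2650]);


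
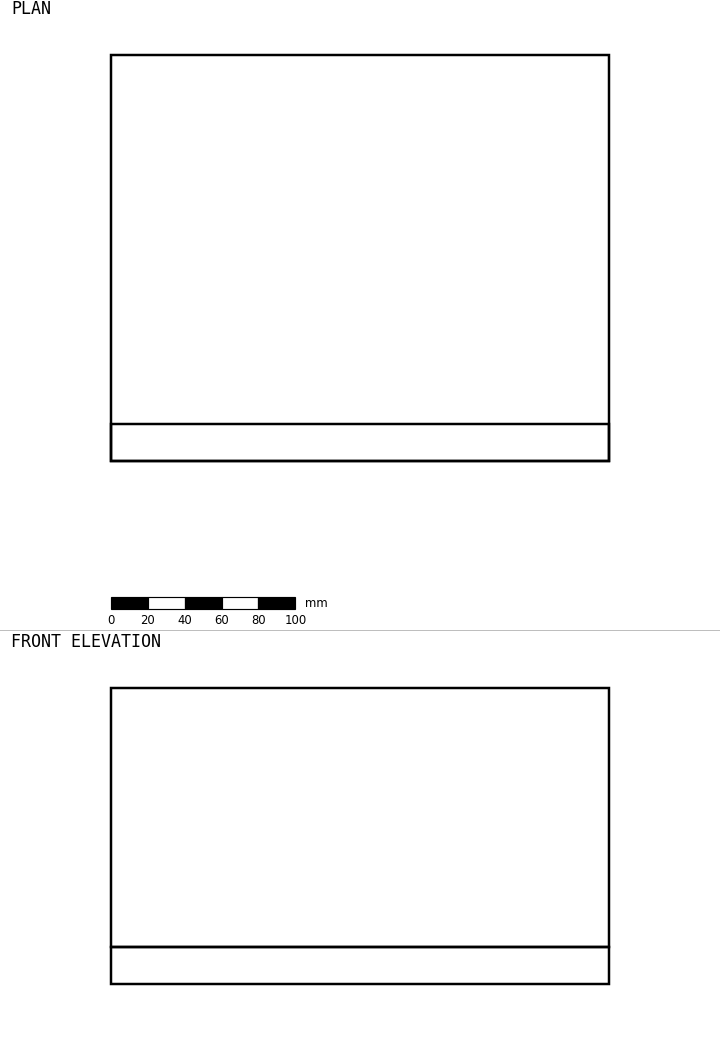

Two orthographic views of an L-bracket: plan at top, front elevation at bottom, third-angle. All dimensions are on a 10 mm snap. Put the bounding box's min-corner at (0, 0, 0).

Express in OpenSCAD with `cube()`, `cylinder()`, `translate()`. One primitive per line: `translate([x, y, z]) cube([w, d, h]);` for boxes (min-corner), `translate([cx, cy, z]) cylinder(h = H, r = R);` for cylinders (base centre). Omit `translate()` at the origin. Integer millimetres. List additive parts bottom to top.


cube([270, 220, 20]);
translate([0, 0, 20]) cube([270, 20, 140]);
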